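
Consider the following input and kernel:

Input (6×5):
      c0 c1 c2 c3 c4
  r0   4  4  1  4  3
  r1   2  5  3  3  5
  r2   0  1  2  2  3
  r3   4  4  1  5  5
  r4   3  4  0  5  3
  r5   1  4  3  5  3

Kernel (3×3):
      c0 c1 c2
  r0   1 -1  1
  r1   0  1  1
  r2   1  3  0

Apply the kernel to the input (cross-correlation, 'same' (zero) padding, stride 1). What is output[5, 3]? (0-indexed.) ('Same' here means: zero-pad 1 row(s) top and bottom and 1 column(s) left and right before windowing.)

6

The receptive field on the zero-padded input at this output position is [0 5 3 / 3 5 3 / 0 0 0]. Elementwise product with the kernel and sum: 0·1 + 5·-1 + 3·1 + 5·1 + 3·1 + 0·1 + 0·3.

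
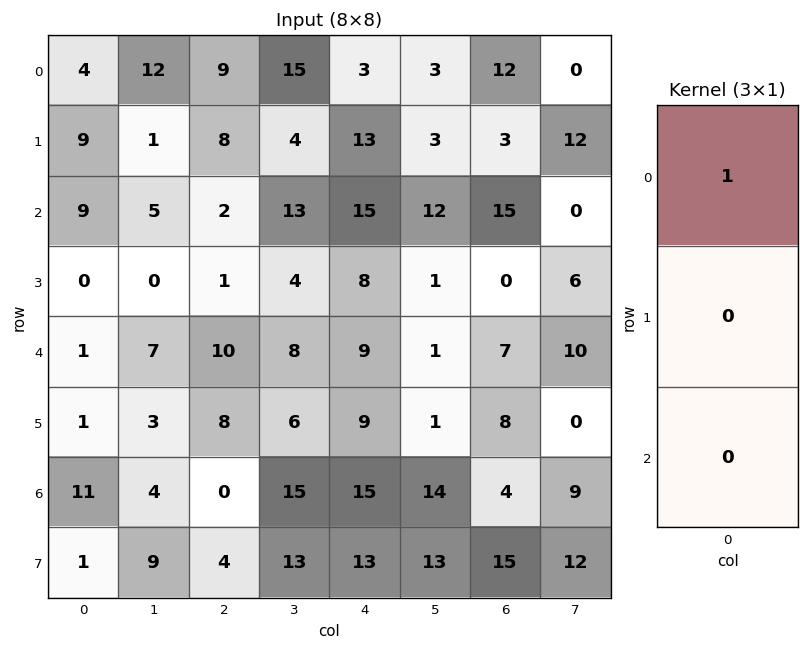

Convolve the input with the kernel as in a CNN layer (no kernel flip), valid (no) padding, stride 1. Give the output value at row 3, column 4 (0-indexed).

8

The receptive field on the input at this output position is [8 / 9 / 9]. Elementwise product with the kernel and sum: 8·1.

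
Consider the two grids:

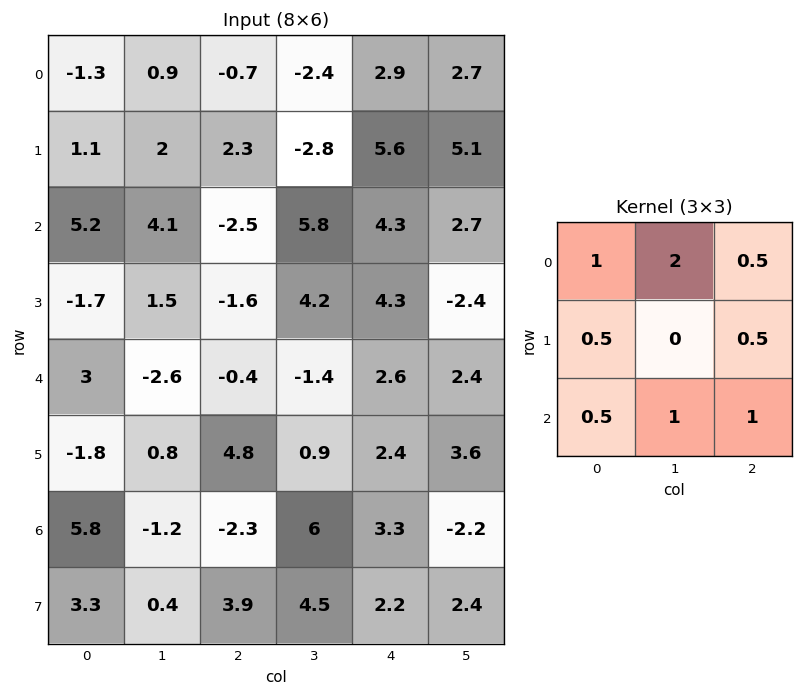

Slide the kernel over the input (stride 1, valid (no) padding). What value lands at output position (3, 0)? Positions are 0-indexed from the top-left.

6.5

The receptive field on the input at this output position is [-1.7 1.5 -1.6 / 3 -2.6 -0.4 / -1.8 0.8 4.8]. Elementwise product with the kernel and sum: -1.7·1 + 1.5·2 + -1.6·0.5 + 3·0.5 + -0.4·0.5 + -1.8·0.5 + 0.8·1 + 4.8·1.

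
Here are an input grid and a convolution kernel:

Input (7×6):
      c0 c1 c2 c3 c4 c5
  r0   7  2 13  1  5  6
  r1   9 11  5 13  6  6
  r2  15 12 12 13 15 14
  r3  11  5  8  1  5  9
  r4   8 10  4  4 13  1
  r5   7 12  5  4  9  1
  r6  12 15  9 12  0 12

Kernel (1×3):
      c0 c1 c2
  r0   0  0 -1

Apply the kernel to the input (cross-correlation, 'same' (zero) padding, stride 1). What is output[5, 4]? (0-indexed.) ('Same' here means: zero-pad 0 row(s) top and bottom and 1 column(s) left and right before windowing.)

-1

The receptive field on the zero-padded input at this output position is [4 9 1]. Elementwise product with the kernel and sum: 1·-1.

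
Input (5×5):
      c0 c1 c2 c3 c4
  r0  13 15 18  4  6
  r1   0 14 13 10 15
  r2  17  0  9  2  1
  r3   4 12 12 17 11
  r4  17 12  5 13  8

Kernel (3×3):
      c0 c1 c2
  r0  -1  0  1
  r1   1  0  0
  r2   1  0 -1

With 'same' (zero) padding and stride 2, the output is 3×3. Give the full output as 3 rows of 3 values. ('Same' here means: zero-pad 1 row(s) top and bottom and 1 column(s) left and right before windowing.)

-14 19 14
2 -9 9
12 17 -4

Output[0,0]: The receptive field on the zero-padded input at this output position is [0 0 0 / 0 13 15 / 0 0 14]. Elementwise product with the kernel and sum: 0·-1 + 0·1 + 0·1 + 0·1 + 14·-1.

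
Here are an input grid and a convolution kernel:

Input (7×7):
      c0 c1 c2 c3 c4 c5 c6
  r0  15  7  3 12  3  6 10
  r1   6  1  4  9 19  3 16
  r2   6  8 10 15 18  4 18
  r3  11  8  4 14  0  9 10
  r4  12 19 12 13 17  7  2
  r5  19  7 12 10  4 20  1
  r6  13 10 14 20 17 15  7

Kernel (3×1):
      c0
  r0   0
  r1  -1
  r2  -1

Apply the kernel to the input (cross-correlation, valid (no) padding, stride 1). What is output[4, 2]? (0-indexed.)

The receptive field on the input at this output position is [12 / 12 / 14]. Elementwise product with the kernel and sum: 12·-1 + 14·-1.

-26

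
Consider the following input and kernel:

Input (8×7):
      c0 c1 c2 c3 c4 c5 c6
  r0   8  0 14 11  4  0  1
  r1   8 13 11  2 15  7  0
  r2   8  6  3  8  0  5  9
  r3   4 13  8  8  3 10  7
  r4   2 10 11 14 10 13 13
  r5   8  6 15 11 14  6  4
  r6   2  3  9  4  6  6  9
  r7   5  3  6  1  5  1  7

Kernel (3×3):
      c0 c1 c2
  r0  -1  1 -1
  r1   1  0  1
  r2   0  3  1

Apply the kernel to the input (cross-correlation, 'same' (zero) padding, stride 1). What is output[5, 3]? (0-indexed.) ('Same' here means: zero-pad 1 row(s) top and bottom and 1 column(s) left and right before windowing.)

The receptive field on the zero-padded input at this output position is [11 14 10 / 15 11 14 / 9 4 6]. Elementwise product with the kernel and sum: 11·-1 + 14·1 + 10·-1 + 15·1 + 14·1 + 4·3 + 6·1.

40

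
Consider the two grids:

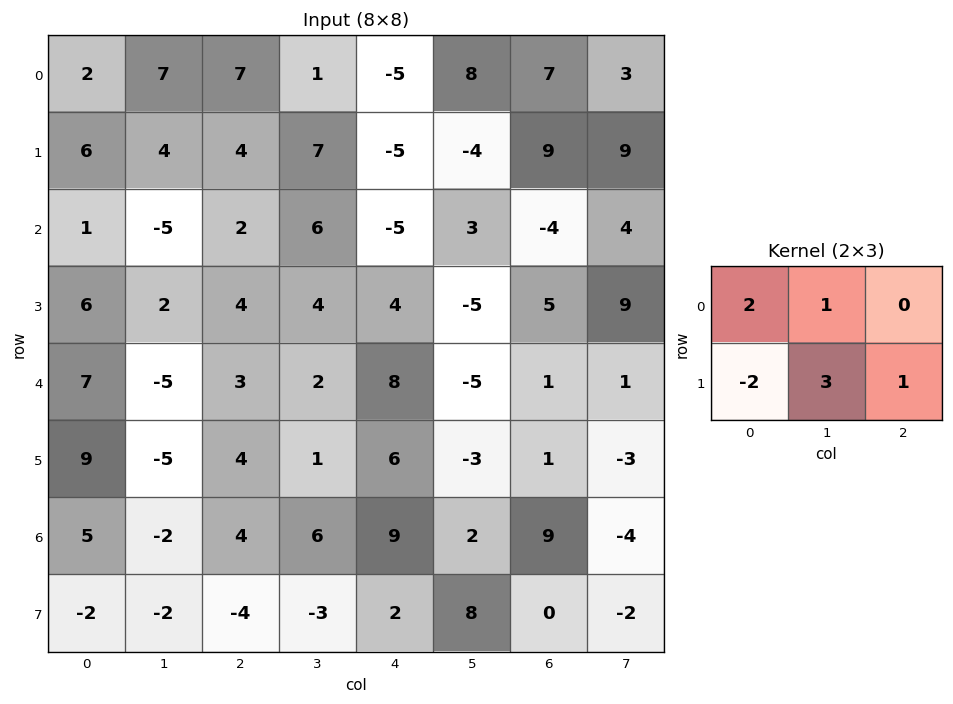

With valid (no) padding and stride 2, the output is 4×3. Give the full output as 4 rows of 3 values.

Output[0,0]: The receptive field on the input at this output position is [2 7 7 / 6 4 4]. Elementwise product with the kernel and sum: 2·2 + 7·1 + 6·-2 + 4·3 + 4·1.
Output[0,1]: The receptive field on the input at this output position is [7 1 -5 / 4 7 -5]. Elementwise product with the kernel and sum: 7·2 + 1·1 + 4·-2 + 7·3 + -5·1.

15 23 5
-5 18 -25
-20 9 -9
2 15 40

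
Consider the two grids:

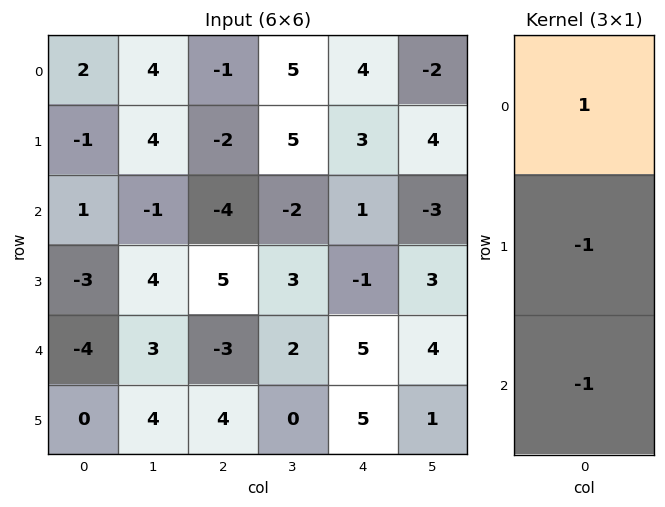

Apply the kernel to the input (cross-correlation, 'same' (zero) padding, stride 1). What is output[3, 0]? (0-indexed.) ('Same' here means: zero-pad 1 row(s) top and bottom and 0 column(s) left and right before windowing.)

8

The receptive field on the zero-padded input at this output position is [1 / -3 / -4]. Elementwise product with the kernel and sum: 1·1 + -3·-1 + -4·-1.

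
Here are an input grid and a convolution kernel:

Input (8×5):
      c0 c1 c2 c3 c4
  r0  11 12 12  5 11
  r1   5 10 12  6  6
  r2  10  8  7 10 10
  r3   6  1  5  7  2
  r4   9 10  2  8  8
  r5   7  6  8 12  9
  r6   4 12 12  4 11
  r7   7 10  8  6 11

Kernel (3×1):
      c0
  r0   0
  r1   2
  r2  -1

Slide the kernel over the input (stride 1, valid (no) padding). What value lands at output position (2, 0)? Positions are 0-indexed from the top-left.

The receptive field on the input at this output position is [10 / 6 / 9]. Elementwise product with the kernel and sum: 6·2 + 9·-1.

3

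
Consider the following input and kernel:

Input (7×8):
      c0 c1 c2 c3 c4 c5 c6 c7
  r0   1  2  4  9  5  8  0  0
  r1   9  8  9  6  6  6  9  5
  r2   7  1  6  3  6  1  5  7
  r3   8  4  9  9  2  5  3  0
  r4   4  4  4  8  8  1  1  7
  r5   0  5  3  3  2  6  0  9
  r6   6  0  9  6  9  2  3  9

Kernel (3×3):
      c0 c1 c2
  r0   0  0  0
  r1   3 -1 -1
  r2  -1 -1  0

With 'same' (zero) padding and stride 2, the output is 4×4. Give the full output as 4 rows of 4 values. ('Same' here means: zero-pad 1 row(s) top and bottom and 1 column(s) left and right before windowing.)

Output[0,0]: The receptive field on the zero-padded input at this output position is [0 0 0 / 0 1 2 / 0 9 8]. Elementwise product with the kernel and sum: 0·3 + 1·-1 + 2·-1 + 0·-1 + 9·-1.
Output[0,1]: The receptive field on the zero-padded input at this output position is [0 0 0 / 2 4 9 / 8 9 6]. Elementwise product with the kernel and sum: 2·3 + 4·-1 + 9·-1 + 8·-1 + 9·-1.

-12 -24 2 9
-16 -19 -9 -17
-8 -8 10 -11
-6 -15 7 -6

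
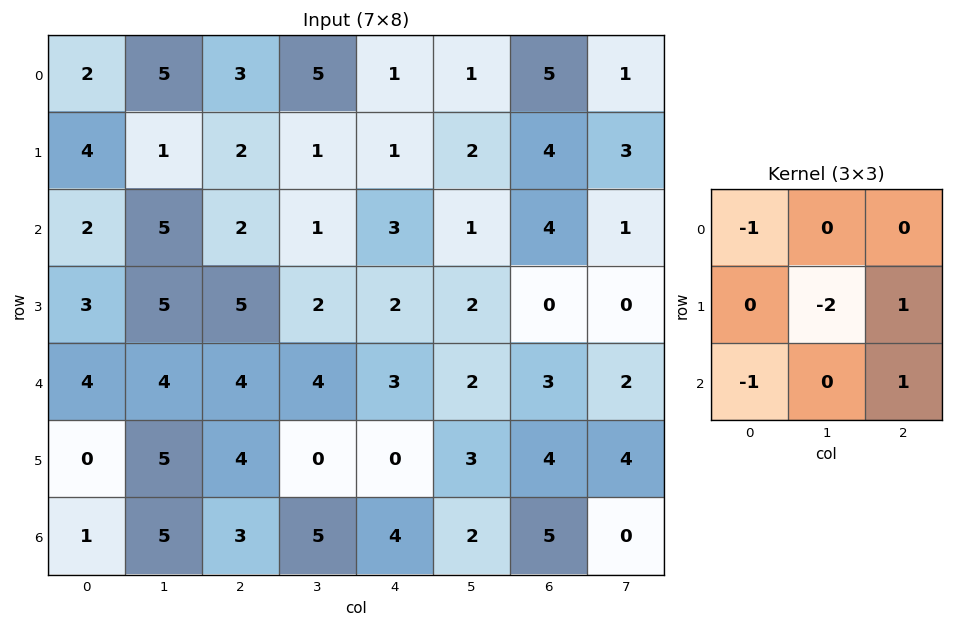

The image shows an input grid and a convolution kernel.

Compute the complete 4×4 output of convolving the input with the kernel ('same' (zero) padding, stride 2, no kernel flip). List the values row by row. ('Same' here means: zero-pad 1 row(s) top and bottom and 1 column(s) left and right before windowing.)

Output[0,0]: The receptive field on the zero-padded input at this output position is [0 0 0 / 0 2 5 / 0 4 1]. Elementwise product with the kernel and sum: 0·-1 + 2·-2 + 5·1 + 0·-1 + 1·1.
Output[0,1]: The receptive field on the zero-padded input at this output position is [0 0 0 / 5 3 5 / 1 2 1]. Elementwise product with the kernel and sum: 0·-1 + 3·-2 + 5·1 + 1·-1 + 1·1.

2 -1 0 -8
6 -7 -6 -11
1 -14 -3 -5
3 -6 -6 -13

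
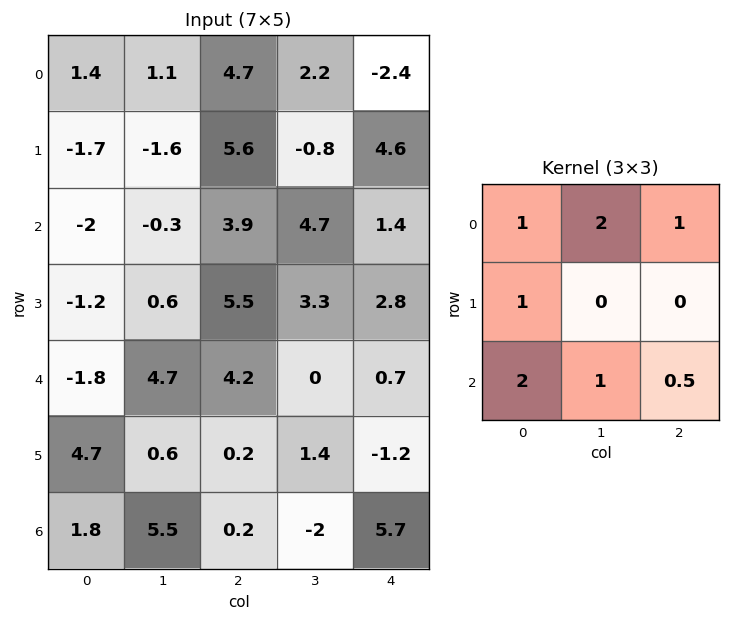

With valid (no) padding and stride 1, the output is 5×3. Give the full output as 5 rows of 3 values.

Output[0,0]: The receptive field on the input at this output position is [1.4 1.1 4.7 / -1.7 -1.6 5.6 / -2 -0.3 3.9]. Elementwise product with the kernel and sum: 1.4·1 + 1.1·2 + 4.7·1 + -1.7·1 + -2·2 + -0.3·1 + 3.9·0.5.
Output[0,1]: The receptive field on the input at this output position is [1.1 4.7 2.2 / -1.6 5.6 -0.8 / -0.3 3.9 4.7]. Elementwise product with the kernel and sum: 1.1·1 + 4.7·2 + 2.2·1 + -1.6·1 + -0.3·2 + 3.9·1 + 4.7·0.5.

4.25 16.75 25.5
-0.35 16.85 28.2
3.3 26.4 28.95
13.8 21.7 20.3
25.7 23.9 6.35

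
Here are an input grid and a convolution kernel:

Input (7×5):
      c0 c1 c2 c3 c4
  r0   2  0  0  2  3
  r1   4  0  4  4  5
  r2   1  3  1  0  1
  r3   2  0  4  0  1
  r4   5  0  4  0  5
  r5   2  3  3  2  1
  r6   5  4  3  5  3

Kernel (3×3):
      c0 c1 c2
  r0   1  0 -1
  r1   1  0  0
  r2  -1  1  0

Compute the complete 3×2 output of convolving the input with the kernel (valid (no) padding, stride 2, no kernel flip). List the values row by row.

8 0
-3 0
2 4

Output[0,0]: The receptive field on the input at this output position is [2 0 0 / 4 0 4 / 1 3 1]. Elementwise product with the kernel and sum: 2·1 + 0·-1 + 4·1 + 1·-1 + 3·1.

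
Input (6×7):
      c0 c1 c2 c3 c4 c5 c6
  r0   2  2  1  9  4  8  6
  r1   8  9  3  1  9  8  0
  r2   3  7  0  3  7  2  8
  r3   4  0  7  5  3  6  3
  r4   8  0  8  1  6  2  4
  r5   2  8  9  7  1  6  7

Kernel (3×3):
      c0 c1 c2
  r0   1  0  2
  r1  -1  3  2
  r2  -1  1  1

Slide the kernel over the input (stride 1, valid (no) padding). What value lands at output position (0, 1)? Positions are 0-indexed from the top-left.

The receptive field on the input at this output position is [2 1 9 / 9 3 1 / 7 0 3]. Elementwise product with the kernel and sum: 2·1 + 9·2 + 9·-1 + 3·3 + 1·2 + 7·-1 + 0·1 + 3·1.

18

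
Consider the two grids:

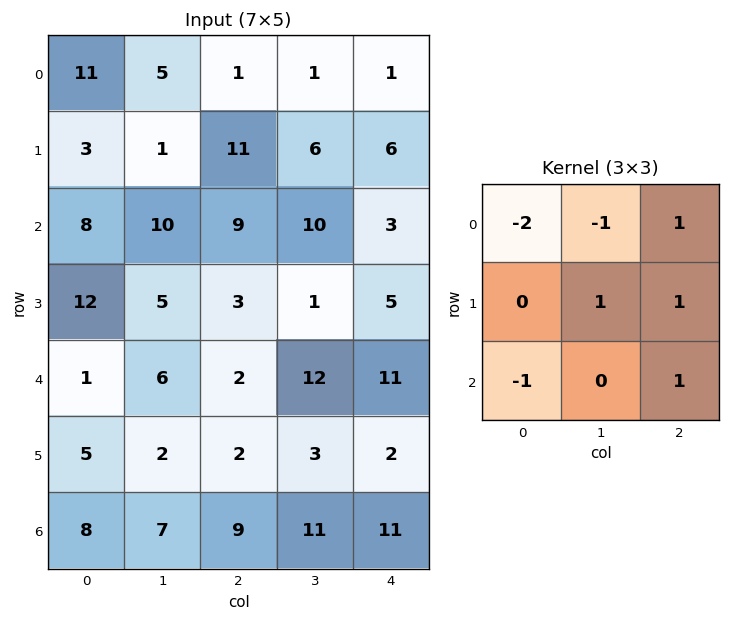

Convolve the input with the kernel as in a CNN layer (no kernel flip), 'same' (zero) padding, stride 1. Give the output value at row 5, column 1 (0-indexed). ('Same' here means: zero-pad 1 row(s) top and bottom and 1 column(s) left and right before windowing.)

-1

The receptive field on the zero-padded input at this output position is [1 6 2 / 5 2 2 / 8 7 9]. Elementwise product with the kernel and sum: 1·-2 + 6·-1 + 2·1 + 2·1 + 2·1 + 8·-1 + 9·1.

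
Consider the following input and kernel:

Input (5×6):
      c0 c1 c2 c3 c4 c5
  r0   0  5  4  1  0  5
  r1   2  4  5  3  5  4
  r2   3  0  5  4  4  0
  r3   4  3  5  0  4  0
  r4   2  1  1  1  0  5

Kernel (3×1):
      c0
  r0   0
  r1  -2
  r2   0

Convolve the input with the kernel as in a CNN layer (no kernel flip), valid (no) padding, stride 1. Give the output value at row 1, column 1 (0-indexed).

The receptive field on the input at this output position is [4 / 0 / 3]. Elementwise product with the kernel and sum: 0·-2.

0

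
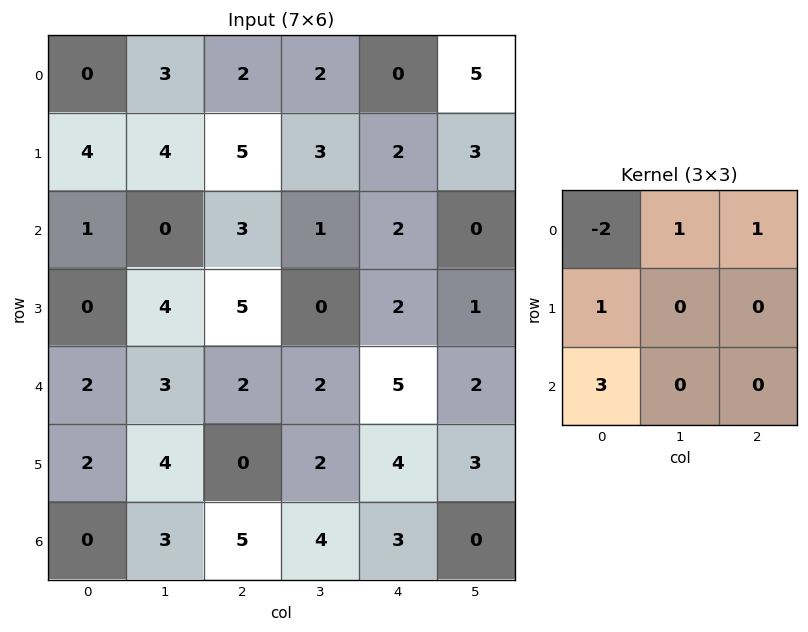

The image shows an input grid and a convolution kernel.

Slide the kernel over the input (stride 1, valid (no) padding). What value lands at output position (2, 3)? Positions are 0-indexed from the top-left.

6

The receptive field on the input at this output position is [1 2 0 / 0 2 1 / 2 5 2]. Elementwise product with the kernel and sum: 1·-2 + 2·1 + 0·1 + 0·1 + 2·3.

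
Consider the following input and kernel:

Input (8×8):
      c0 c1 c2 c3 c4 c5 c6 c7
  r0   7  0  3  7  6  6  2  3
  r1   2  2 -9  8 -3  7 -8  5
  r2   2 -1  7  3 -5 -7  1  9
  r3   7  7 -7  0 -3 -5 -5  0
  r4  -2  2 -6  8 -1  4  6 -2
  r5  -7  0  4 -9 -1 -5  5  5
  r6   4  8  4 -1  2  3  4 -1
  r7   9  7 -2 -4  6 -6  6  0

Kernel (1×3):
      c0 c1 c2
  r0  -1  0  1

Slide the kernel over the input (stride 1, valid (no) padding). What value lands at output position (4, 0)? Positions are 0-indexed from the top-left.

-4

The receptive field on the input at this output position is [-2 2 -6]. Elementwise product with the kernel and sum: -2·-1 + -6·1.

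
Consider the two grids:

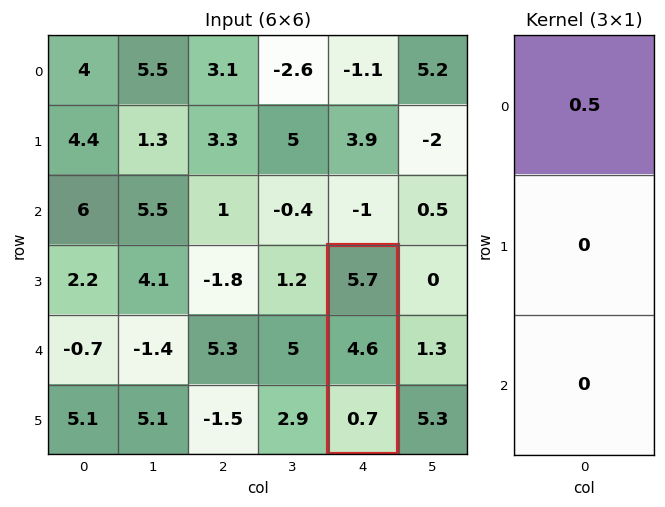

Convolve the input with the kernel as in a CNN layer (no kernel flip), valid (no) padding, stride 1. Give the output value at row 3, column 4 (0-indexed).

2.85

The receptive field on the input at this output position is [5.7 / 4.6 / 0.7]. Elementwise product with the kernel and sum: 5.7·0.5.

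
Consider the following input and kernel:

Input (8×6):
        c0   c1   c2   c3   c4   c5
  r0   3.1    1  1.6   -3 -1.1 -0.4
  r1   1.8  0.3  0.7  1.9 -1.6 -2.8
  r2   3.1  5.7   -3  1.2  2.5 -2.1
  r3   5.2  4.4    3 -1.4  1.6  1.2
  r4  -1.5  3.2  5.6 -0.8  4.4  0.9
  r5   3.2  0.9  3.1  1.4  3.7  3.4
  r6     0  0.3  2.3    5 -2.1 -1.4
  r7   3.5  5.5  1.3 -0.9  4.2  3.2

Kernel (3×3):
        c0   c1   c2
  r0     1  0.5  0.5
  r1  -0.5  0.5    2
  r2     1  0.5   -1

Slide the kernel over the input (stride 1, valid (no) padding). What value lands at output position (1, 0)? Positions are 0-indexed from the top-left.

2

The receptive field on the input at this output position is [1.8 0.3 0.7 / 3.1 5.7 -3 / 5.2 4.4 3]. Elementwise product with the kernel and sum: 1.8·1 + 0.3·0.5 + 0.7·0.5 + 3.1·-0.5 + 5.7·0.5 + -3·2 + 5.2·1 + 4.4·0.5 + 3·-1.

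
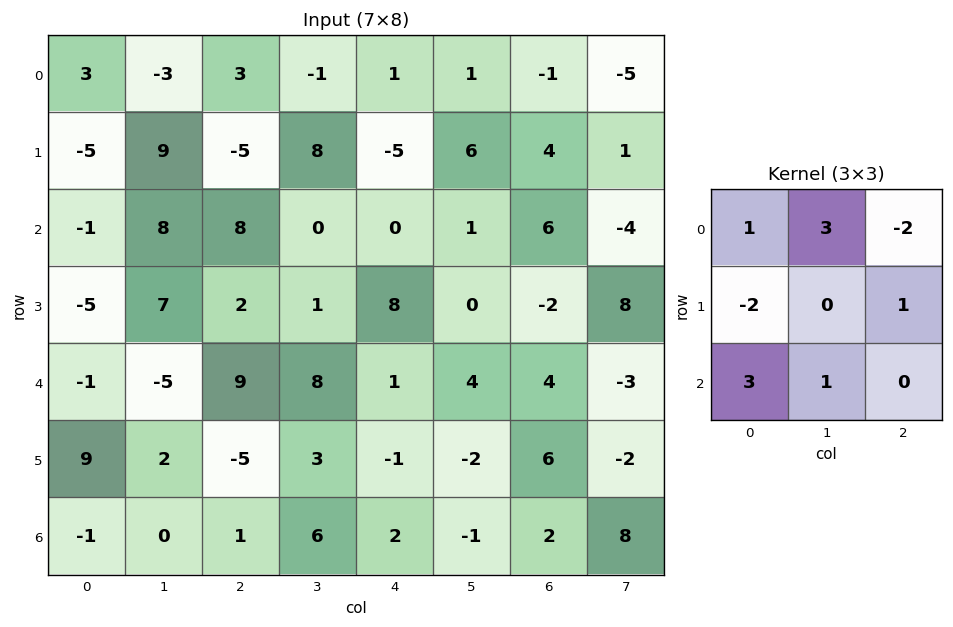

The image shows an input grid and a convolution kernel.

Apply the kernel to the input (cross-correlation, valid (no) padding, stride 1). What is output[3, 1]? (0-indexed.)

30

The receptive field on the input at this output position is [7 2 1 / -5 9 8 / 2 -5 3]. Elementwise product with the kernel and sum: 7·1 + 2·3 + 1·-2 + -5·-2 + 8·1 + 2·3 + -5·1.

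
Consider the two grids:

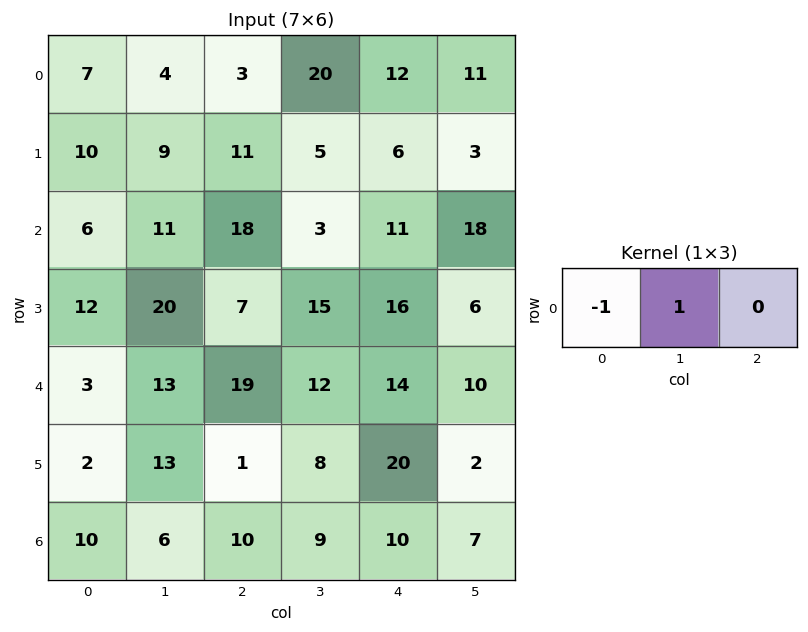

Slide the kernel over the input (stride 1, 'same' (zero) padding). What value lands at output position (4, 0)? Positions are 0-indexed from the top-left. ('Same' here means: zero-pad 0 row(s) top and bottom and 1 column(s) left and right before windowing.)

3

The receptive field on the zero-padded input at this output position is [0 3 13]. Elementwise product with the kernel and sum: 0·-1 + 3·1.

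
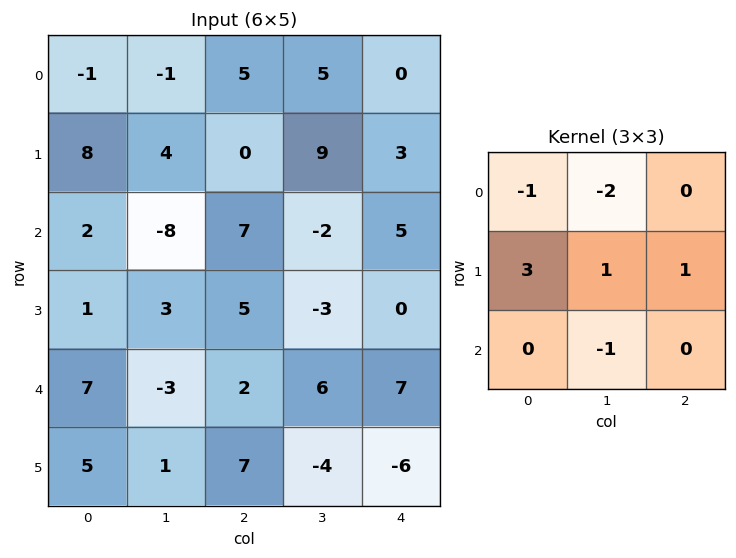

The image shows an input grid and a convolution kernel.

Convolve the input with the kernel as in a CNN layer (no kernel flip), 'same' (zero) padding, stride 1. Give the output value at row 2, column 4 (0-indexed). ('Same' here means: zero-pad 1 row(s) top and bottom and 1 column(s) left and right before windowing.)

The receptive field on the zero-padded input at this output position is [9 3 0 / -2 5 0 / -3 0 0]. Elementwise product with the kernel and sum: 9·-1 + 3·-2 + -2·3 + 5·1 + 0·1 + 0·-1.

-16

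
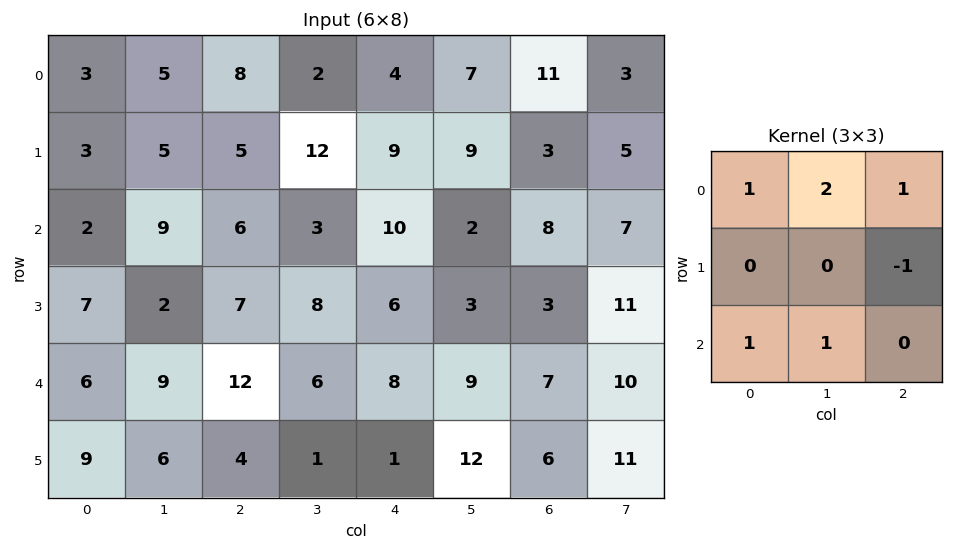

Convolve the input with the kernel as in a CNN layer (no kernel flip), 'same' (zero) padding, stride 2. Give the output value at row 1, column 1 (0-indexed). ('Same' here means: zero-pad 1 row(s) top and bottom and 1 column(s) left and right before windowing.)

33

The receptive field on the zero-padded input at this output position is [5 5 12 / 9 6 3 / 2 7 8]. Elementwise product with the kernel and sum: 5·1 + 5·2 + 12·1 + 3·-1 + 2·1 + 7·1.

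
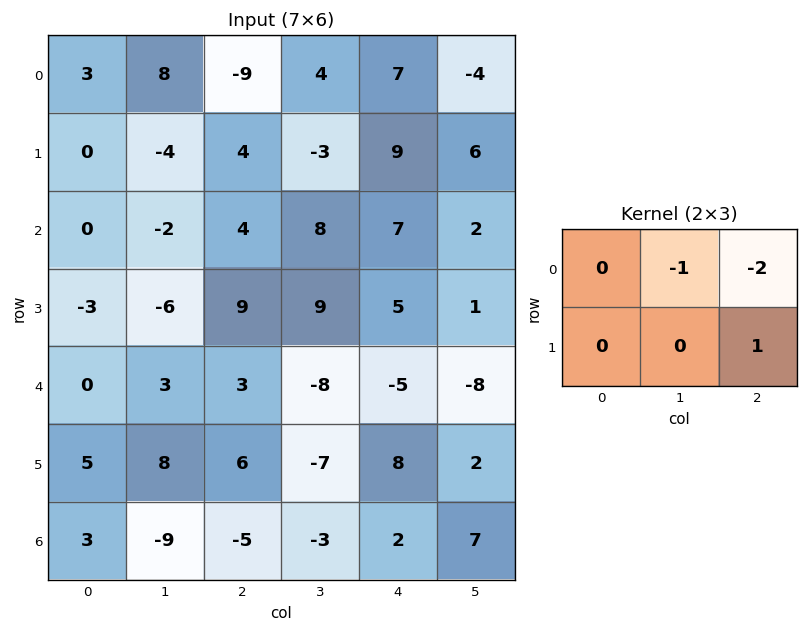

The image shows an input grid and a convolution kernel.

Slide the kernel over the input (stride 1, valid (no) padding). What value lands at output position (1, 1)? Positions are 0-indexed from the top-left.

The receptive field on the input at this output position is [-4 4 -3 / -2 4 8]. Elementwise product with the kernel and sum: 4·-1 + -3·-2 + 8·1.

10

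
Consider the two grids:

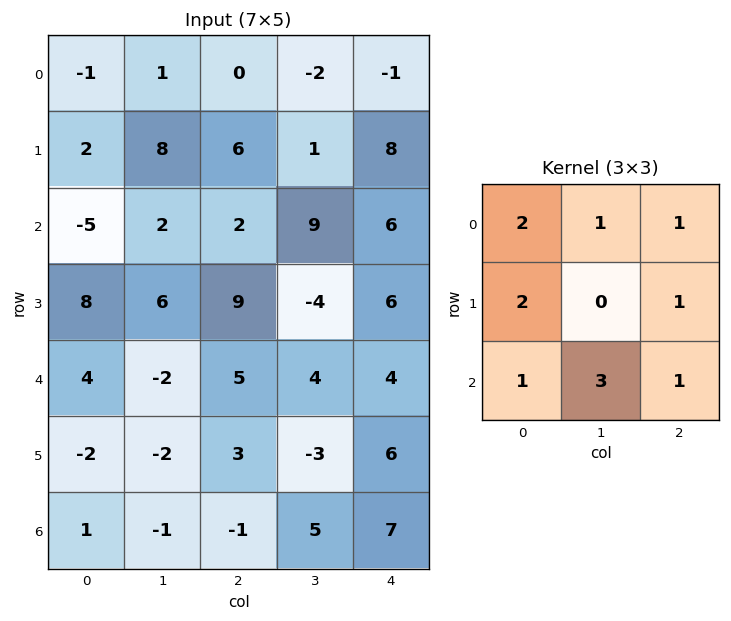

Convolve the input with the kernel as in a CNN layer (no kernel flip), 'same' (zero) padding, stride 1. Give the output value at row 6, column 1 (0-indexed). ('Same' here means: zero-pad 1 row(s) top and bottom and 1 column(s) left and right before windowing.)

The receptive field on the zero-padded input at this output position is [-2 -2 3 / 1 -1 -1 / 0 0 0]. Elementwise product with the kernel and sum: -2·2 + -2·1 + 3·1 + 1·2 + -1·1 + 0·1 + 0·3 + 0·1.

-2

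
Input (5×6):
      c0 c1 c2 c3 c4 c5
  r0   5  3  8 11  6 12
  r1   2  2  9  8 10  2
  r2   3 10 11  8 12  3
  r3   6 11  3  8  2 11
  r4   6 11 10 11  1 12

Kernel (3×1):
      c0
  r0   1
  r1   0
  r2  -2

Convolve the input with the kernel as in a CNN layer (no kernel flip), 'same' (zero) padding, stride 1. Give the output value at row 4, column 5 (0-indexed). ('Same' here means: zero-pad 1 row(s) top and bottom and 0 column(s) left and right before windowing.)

The receptive field on the zero-padded input at this output position is [11 / 12 / 0]. Elementwise product with the kernel and sum: 11·1 + 0·-2.

11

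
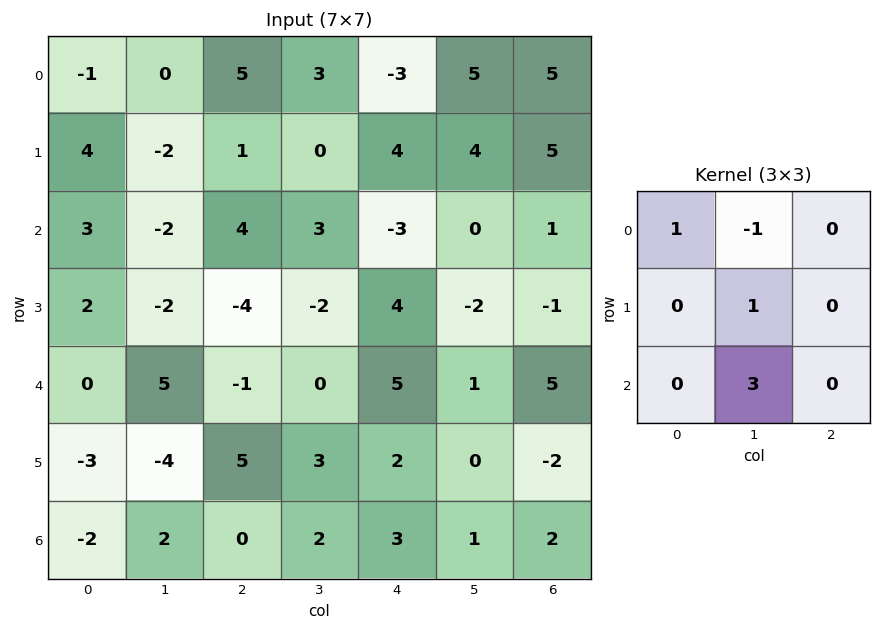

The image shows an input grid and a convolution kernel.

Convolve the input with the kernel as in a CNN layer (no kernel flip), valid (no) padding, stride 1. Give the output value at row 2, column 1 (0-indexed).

The receptive field on the input at this output position is [-2 4 3 / -2 -4 -2 / 5 -1 0]. Elementwise product with the kernel and sum: -2·1 + 4·-1 + -4·1 + -1·3.

-13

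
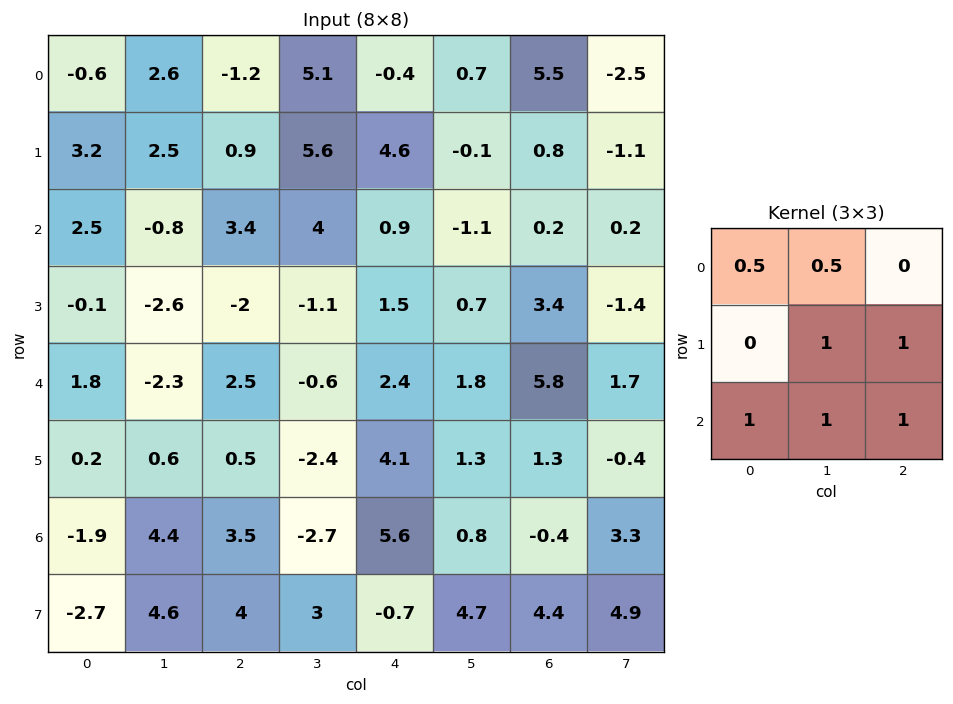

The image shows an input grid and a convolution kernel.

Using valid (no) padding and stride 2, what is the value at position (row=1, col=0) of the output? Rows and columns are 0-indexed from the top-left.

The receptive field on the input at this output position is [2.5 -0.8 3.4 / -0.1 -2.6 -2 / 1.8 -2.3 2.5]. Elementwise product with the kernel and sum: 2.5·0.5 + -0.8·0.5 + -2.6·1 + -2·1 + 1.8·1 + -2.3·1 + 2.5·1.

-1.75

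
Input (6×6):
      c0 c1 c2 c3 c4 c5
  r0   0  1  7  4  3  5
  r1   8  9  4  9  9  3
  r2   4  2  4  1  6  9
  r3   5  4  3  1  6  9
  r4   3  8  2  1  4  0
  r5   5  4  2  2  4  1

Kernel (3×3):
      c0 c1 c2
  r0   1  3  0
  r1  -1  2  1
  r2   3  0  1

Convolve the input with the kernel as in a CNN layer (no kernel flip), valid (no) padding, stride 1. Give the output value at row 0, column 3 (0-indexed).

37

The receptive field on the input at this output position is [4 3 5 / 9 9 3 / 1 6 9]. Elementwise product with the kernel and sum: 4·1 + 3·3 + 9·-1 + 9·2 + 3·1 + 1·3 + 9·1.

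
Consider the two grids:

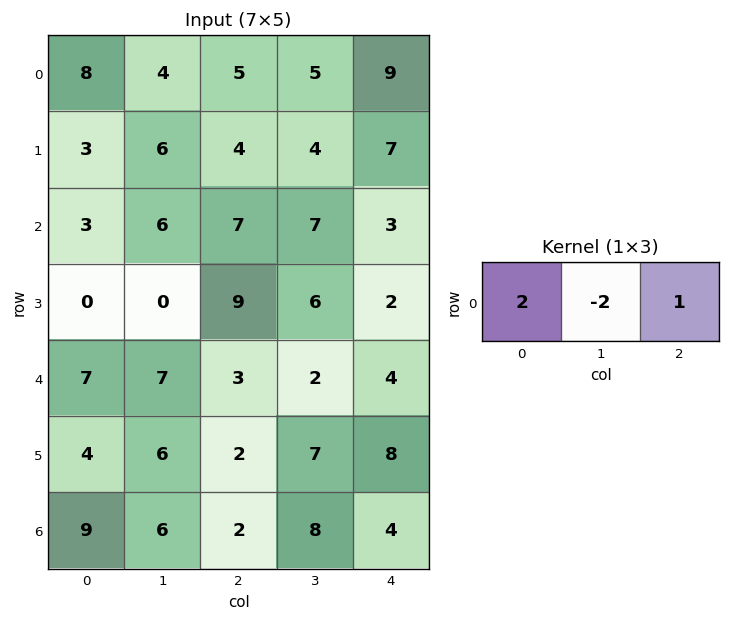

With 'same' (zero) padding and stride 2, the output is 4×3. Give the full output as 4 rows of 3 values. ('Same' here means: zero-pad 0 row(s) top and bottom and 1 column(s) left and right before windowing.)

Output[0,0]: The receptive field on the zero-padded input at this output position is [0 8 4]. Elementwise product with the kernel and sum: 0·2 + 8·-2 + 4·1.
Output[0,1]: The receptive field on the zero-padded input at this output position is [4 5 5]. Elementwise product with the kernel and sum: 4·2 + 5·-2 + 5·1.

-12 3 -8
0 5 8
-7 10 -4
-12 16 8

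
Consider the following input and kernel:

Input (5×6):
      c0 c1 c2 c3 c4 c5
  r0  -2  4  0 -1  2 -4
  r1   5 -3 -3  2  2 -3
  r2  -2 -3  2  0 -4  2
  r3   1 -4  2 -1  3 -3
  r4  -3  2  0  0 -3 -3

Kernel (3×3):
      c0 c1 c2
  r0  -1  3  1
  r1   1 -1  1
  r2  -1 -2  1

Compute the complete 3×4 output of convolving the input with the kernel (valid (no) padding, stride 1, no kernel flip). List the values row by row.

Output[0,0]: The receptive field on the input at this output position is [-2 4 0 / 5 -3 -3 / -2 -3 2]. Elementwise product with the kernel and sum: -2·-1 + 4·3 + 0·1 + 5·1 + -3·-1 + -3·1 + -2·-1 + -3·-2 + 2·1.

29 -4 -10 10
-5 -10 12 -1
1 0 -3 -14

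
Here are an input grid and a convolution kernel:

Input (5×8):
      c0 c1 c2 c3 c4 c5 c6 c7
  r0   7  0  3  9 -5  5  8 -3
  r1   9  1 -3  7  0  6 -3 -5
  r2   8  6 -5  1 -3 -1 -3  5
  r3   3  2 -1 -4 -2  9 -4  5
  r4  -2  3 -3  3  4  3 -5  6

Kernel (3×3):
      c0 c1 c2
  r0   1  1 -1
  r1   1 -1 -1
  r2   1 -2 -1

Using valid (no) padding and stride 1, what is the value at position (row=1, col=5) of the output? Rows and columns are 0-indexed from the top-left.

The receptive field on the input at this output position is [6 -3 -5 / -1 -3 5 / 9 -4 5]. Elementwise product with the kernel and sum: 6·1 + -3·1 + -5·-1 + -1·1 + -3·-1 + 5·-1 + 9·1 + -4·-2 + 5·-1.

17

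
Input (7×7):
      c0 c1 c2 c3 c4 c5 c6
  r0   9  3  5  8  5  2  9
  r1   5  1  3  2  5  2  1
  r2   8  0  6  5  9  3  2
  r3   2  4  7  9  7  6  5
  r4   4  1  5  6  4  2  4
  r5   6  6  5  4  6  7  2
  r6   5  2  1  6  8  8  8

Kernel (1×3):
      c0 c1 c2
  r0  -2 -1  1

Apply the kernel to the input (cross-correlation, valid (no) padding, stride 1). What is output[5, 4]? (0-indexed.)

-17

The receptive field on the input at this output position is [6 7 2]. Elementwise product with the kernel and sum: 6·-2 + 7·-1 + 2·1.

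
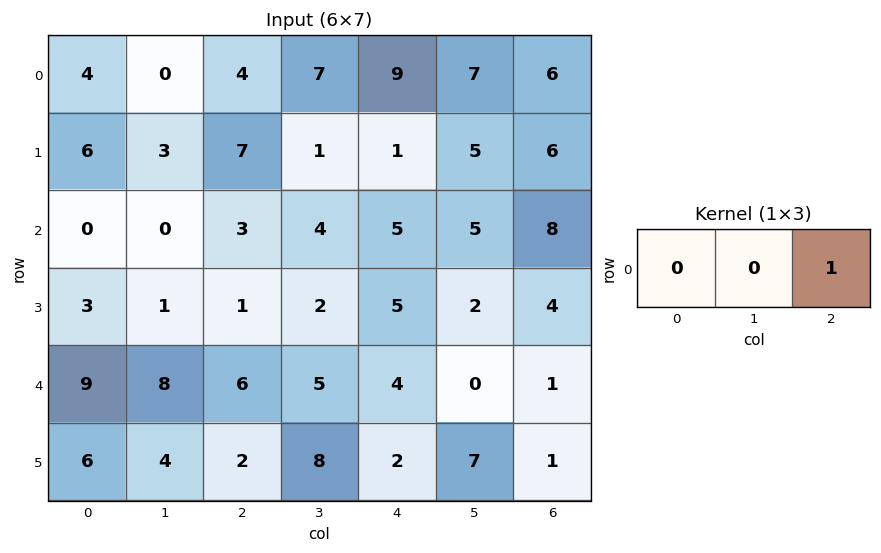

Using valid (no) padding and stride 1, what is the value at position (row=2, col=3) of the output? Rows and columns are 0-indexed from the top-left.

5

The receptive field on the input at this output position is [4 5 5]. Elementwise product with the kernel and sum: 5·1.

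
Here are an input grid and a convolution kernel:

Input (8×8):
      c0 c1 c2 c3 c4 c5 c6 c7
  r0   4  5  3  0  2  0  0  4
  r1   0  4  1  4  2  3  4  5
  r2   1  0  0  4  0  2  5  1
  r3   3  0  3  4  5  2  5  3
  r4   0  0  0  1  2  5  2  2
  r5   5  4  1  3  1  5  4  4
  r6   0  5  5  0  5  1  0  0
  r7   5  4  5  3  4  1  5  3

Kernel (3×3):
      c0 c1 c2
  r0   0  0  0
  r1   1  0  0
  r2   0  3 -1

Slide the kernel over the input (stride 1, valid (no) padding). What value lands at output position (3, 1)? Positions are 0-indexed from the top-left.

The receptive field on the input at this output position is [0 3 4 / 0 0 1 / 4 1 3]. Elementwise product with the kernel and sum: 0·1 + 1·3 + 3·-1.

0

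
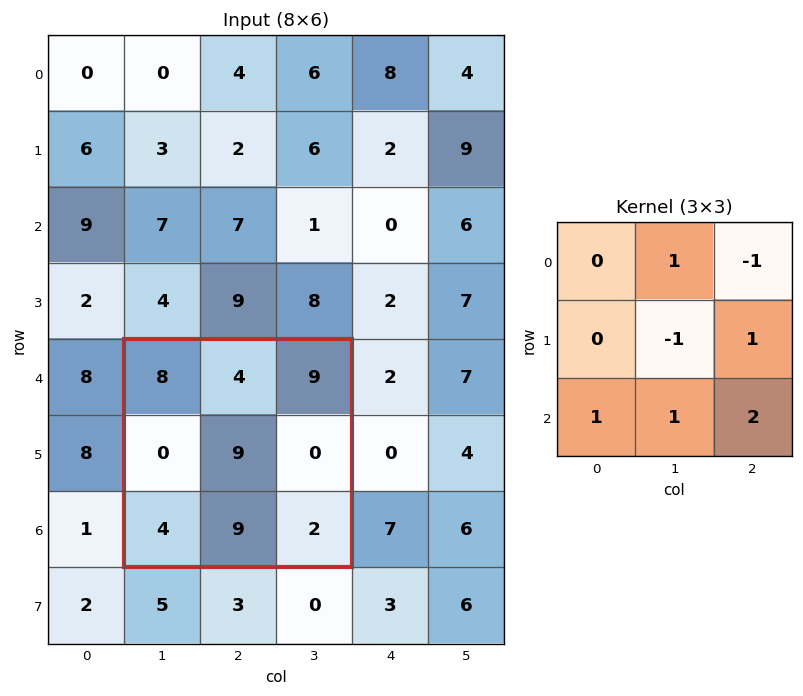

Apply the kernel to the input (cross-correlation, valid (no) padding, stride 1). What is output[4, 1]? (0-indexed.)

3

The receptive field on the input at this output position is [8 4 9 / 0 9 0 / 4 9 2]. Elementwise product with the kernel and sum: 4·1 + 9·-1 + 9·-1 + 0·1 + 4·1 + 9·1 + 2·2.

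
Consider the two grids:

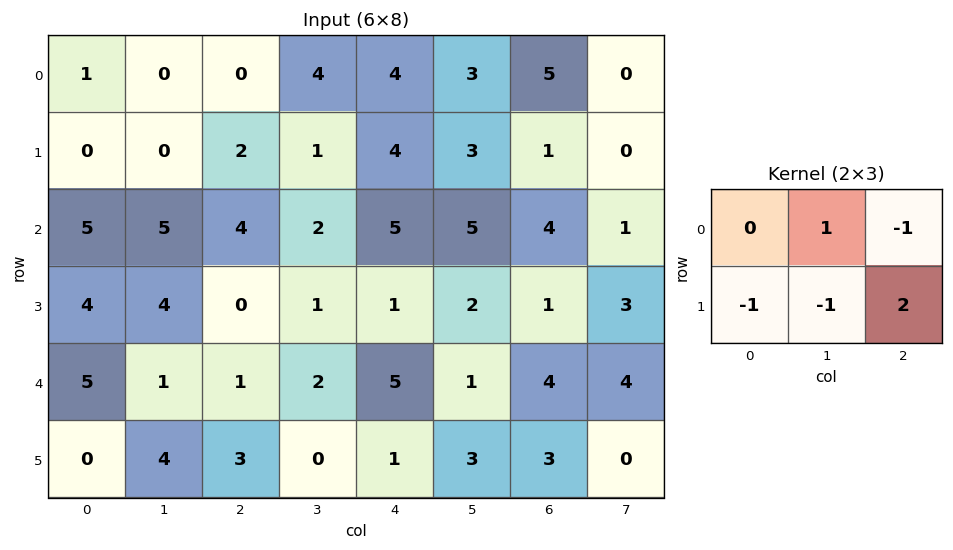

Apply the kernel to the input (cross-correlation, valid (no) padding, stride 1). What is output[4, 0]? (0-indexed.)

The receptive field on the input at this output position is [5 1 1 / 0 4 3]. Elementwise product with the kernel and sum: 1·1 + 1·-1 + 0·-1 + 4·-1 + 3·2.

2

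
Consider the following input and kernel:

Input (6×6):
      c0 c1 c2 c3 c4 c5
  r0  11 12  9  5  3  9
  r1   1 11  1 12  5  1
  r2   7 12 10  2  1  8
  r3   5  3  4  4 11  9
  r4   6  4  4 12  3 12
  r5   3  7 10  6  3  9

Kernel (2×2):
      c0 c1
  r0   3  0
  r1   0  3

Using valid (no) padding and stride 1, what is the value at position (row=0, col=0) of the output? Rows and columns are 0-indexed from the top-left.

The receptive field on the input at this output position is [11 12 / 1 11]. Elementwise product with the kernel and sum: 11·3 + 11·3.

66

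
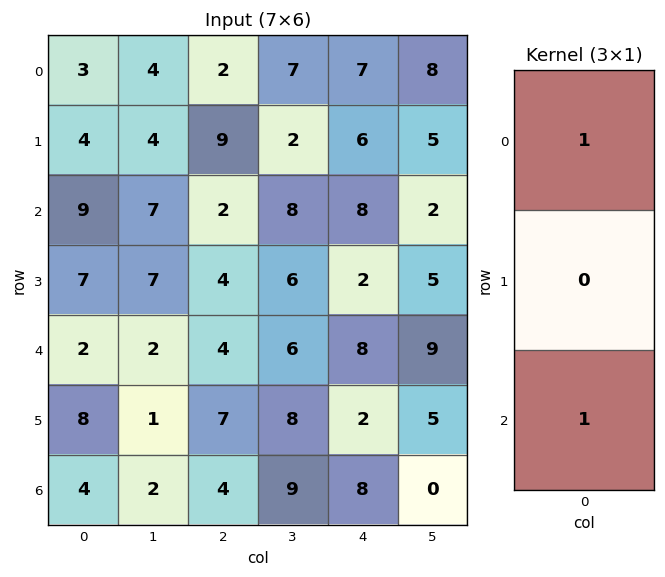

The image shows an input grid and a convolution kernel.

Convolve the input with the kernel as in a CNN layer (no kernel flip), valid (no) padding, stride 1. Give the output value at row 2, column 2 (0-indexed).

6

The receptive field on the input at this output position is [2 / 4 / 4]. Elementwise product with the kernel and sum: 2·1 + 4·1.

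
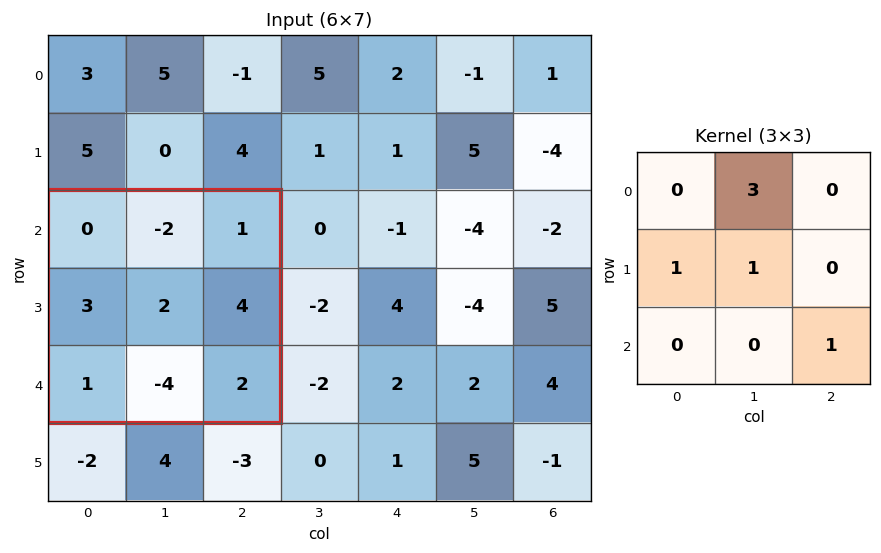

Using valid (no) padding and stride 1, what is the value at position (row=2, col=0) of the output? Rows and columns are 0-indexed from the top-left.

The receptive field on the input at this output position is [0 -2 1 / 3 2 4 / 1 -4 2]. Elementwise product with the kernel and sum: -2·3 + 3·1 + 2·1 + 2·1.

1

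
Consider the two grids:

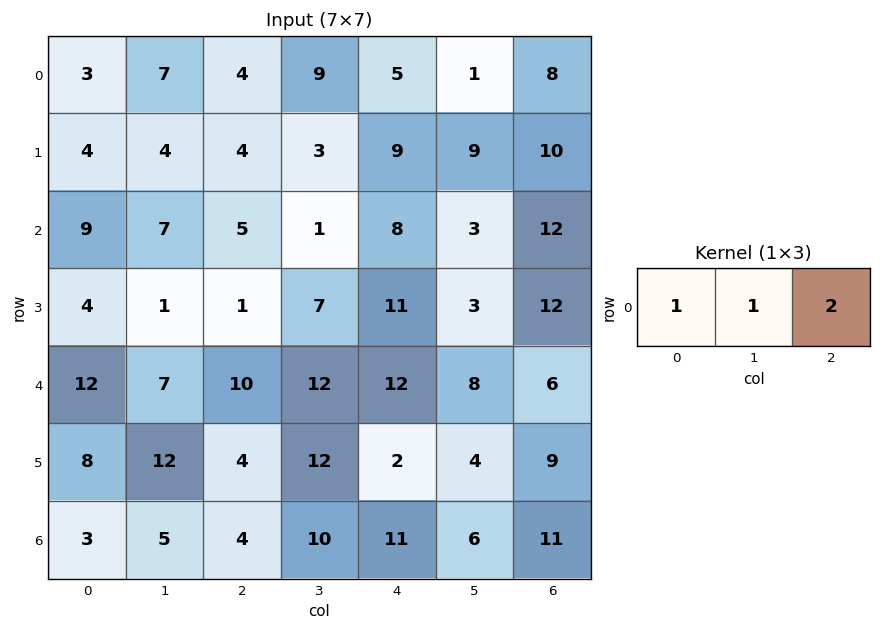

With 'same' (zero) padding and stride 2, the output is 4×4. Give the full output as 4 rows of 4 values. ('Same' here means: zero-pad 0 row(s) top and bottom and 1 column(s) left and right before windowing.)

Output[0,0]: The receptive field on the zero-padded input at this output position is [0 3 7]. Elementwise product with the kernel and sum: 0·1 + 3·1 + 7·2.

17 29 16 9
23 14 15 15
26 41 40 14
13 29 33 17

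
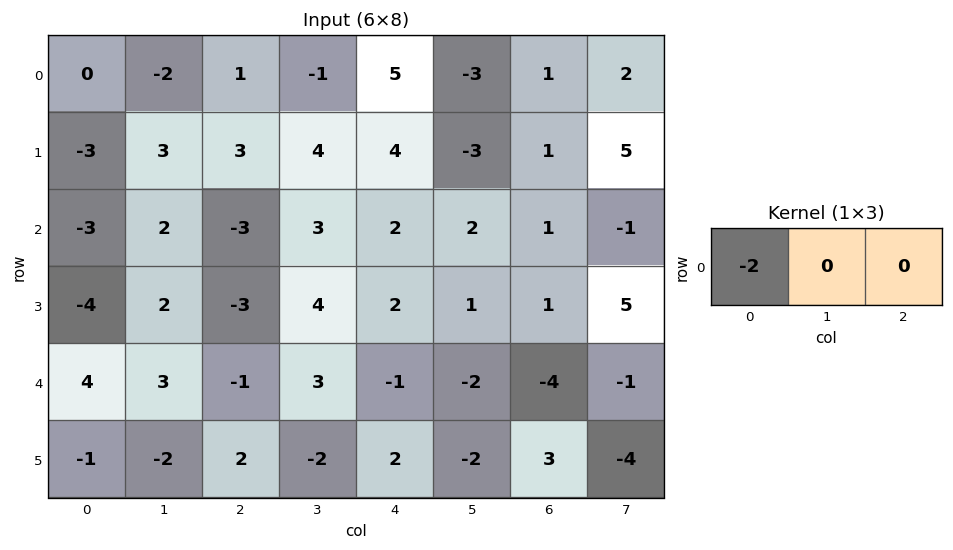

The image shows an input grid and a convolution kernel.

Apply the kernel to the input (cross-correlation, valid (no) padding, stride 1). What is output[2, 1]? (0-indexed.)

The receptive field on the input at this output position is [2 -3 3]. Elementwise product with the kernel and sum: 2·-2.

-4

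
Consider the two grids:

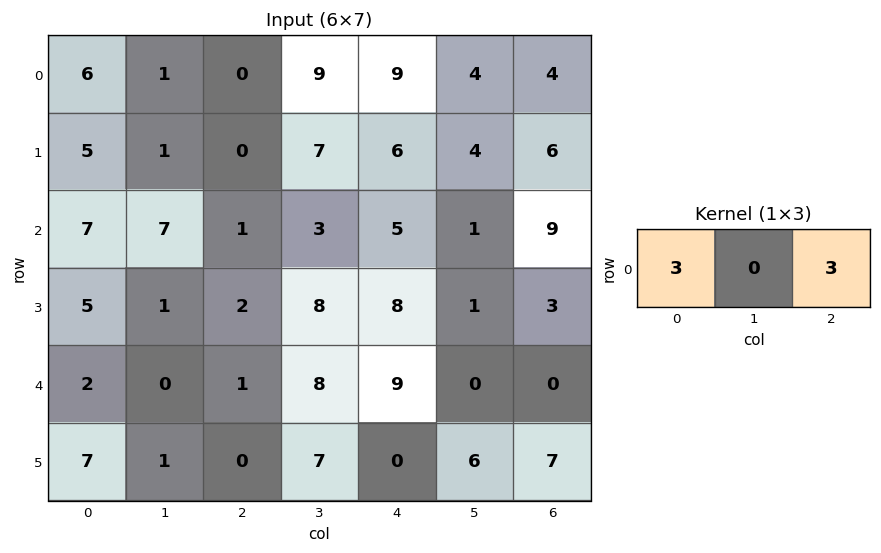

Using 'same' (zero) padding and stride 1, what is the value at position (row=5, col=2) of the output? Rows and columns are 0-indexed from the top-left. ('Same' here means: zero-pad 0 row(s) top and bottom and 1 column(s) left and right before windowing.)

24

The receptive field on the zero-padded input at this output position is [1 0 7]. Elementwise product with the kernel and sum: 1·3 + 7·3.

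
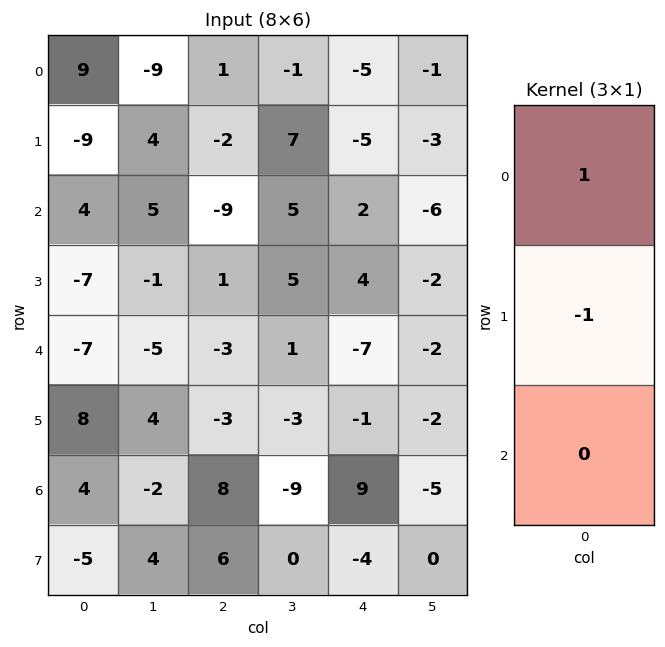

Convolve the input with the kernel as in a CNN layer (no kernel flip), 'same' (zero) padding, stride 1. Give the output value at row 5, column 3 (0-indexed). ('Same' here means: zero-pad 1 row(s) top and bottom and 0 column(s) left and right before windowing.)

The receptive field on the zero-padded input at this output position is [1 / -3 / -9]. Elementwise product with the kernel and sum: 1·1 + -3·-1.

4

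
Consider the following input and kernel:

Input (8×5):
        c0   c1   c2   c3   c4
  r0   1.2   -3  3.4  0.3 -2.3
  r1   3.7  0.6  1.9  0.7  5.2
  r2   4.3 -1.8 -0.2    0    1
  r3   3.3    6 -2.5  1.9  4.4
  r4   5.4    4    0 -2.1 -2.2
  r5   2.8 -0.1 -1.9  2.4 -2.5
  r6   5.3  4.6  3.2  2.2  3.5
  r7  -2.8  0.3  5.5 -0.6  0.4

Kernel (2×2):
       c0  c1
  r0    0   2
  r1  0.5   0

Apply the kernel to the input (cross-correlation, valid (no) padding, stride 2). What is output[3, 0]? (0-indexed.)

7.8

The receptive field on the input at this output position is [5.3 4.6 / -2.8 0.3]. Elementwise product with the kernel and sum: 4.6·2 + -2.8·0.5.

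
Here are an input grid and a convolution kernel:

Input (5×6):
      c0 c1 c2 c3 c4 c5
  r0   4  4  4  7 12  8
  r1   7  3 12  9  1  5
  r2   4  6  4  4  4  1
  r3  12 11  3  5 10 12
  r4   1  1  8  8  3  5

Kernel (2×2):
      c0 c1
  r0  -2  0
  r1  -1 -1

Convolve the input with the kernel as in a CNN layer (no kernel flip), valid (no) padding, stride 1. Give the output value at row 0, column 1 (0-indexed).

-23

The receptive field on the input at this output position is [4 4 / 3 12]. Elementwise product with the kernel and sum: 4·-2 + 3·-1 + 12·-1.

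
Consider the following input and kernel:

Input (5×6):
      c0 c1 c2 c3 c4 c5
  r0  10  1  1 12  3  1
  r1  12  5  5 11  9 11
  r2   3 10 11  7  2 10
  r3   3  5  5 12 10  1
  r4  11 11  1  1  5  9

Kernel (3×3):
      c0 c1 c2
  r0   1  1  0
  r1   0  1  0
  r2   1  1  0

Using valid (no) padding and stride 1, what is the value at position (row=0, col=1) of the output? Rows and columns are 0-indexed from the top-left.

The receptive field on the input at this output position is [1 1 12 / 5 5 11 / 10 11 7]. Elementwise product with the kernel and sum: 1·1 + 1·1 + 5·1 + 10·1 + 11·1.

28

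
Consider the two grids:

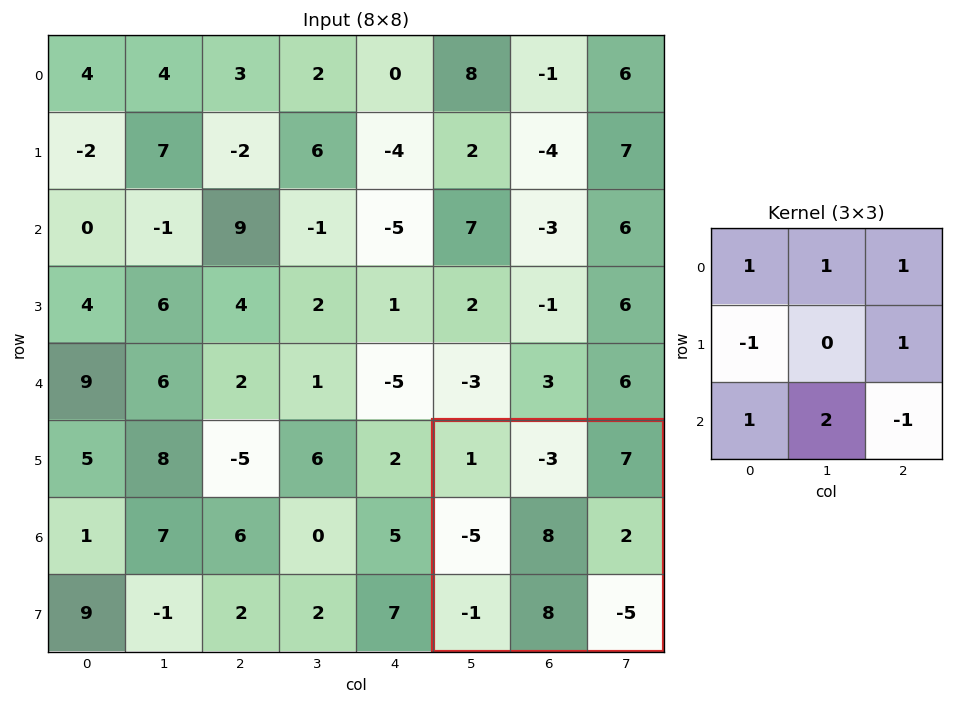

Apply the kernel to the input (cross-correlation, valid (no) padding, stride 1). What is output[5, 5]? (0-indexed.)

The receptive field on the input at this output position is [1 -3 7 / -5 8 2 / -1 8 -5]. Elementwise product with the kernel and sum: 1·1 + -3·1 + 7·1 + -5·-1 + 2·1 + -1·1 + 8·2 + -5·-1.

32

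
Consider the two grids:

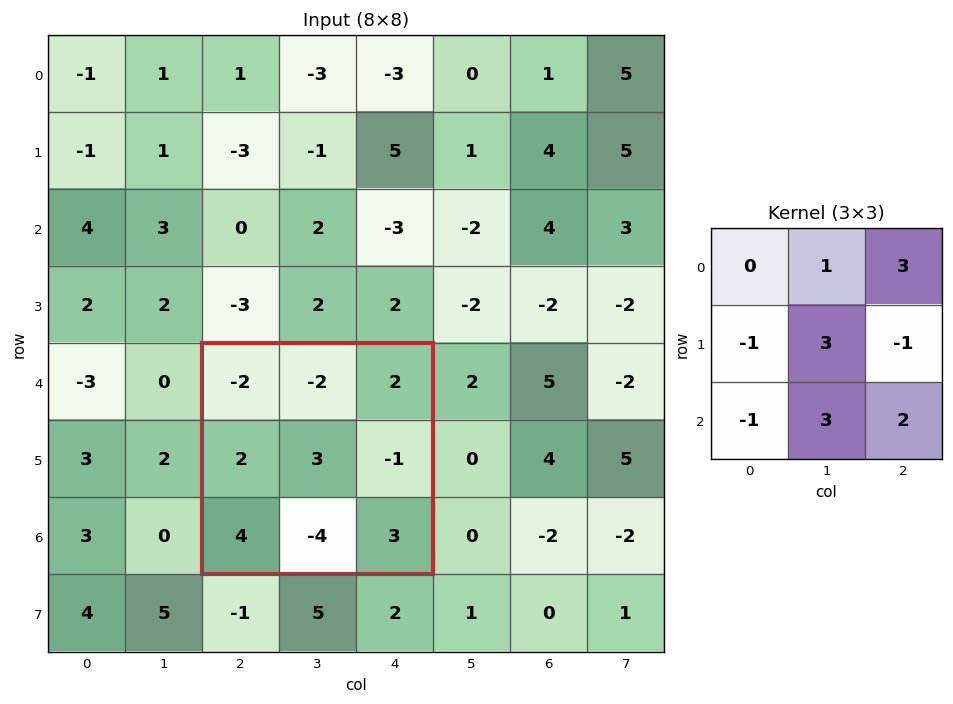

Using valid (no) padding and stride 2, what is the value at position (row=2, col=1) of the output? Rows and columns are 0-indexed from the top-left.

The receptive field on the input at this output position is [-2 -2 2 / 2 3 -1 / 4 -4 3]. Elementwise product with the kernel and sum: -2·1 + 2·3 + 2·-1 + 3·3 + -1·-1 + 4·-1 + -4·3 + 3·2.

2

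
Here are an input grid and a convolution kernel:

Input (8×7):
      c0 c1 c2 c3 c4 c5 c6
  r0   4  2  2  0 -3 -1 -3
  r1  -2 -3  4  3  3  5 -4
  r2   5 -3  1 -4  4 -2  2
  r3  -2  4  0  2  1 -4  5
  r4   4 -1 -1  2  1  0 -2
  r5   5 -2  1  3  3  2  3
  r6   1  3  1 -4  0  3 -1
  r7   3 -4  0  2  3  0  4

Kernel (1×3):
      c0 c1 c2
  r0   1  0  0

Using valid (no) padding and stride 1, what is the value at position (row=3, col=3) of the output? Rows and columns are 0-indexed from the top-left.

2

The receptive field on the input at this output position is [2 1 -4]. Elementwise product with the kernel and sum: 2·1.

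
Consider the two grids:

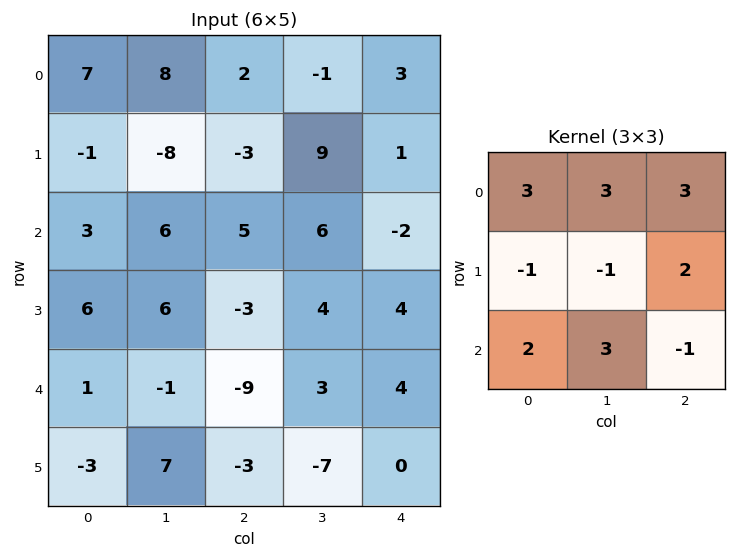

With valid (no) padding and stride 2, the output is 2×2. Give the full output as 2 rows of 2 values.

73 38
32 21

Output[0,0]: The receptive field on the input at this output position is [7 8 2 / -1 -8 -3 / 3 6 5]. Elementwise product with the kernel and sum: 7·3 + 8·3 + 2·3 + -1·-1 + -8·-1 + -3·2 + 3·2 + 6·3 + 5·-1.
Output[0,1]: The receptive field on the input at this output position is [2 -1 3 / -3 9 1 / 5 6 -2]. Elementwise product with the kernel and sum: 2·3 + -1·3 + 3·3 + -3·-1 + 9·-1 + 1·2 + 5·2 + 6·3 + -2·-1.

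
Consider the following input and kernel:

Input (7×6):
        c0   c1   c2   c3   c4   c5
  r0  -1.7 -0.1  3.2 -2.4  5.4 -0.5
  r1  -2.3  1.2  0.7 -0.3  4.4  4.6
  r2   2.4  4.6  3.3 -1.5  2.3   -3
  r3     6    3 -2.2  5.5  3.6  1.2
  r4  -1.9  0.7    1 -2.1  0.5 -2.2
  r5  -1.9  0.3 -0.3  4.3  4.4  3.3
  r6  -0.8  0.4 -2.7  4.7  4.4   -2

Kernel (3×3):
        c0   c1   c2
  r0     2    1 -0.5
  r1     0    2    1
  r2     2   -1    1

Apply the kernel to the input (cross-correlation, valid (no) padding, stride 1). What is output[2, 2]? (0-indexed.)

The receptive field on the input at this output position is [3.3 -1.5 2.3 / -2.2 5.5 3.6 / 1 -2.1 0.5]. Elementwise product with the kernel and sum: 3.3·2 + -1.5·1 + 2.3·-0.5 + 5.5·2 + 3.6·1 + 1·2 + -2.1·-1 + 0.5·1.

23.15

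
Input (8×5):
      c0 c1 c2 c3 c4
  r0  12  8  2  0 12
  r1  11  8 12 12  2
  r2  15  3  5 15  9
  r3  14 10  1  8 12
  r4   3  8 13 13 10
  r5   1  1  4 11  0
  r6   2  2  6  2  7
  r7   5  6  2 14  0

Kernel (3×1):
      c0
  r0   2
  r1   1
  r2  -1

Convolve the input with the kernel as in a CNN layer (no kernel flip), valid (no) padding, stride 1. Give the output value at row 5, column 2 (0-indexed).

The receptive field on the input at this output position is [4 / 6 / 2]. Elementwise product with the kernel and sum: 4·2 + 6·1 + 2·-1.

12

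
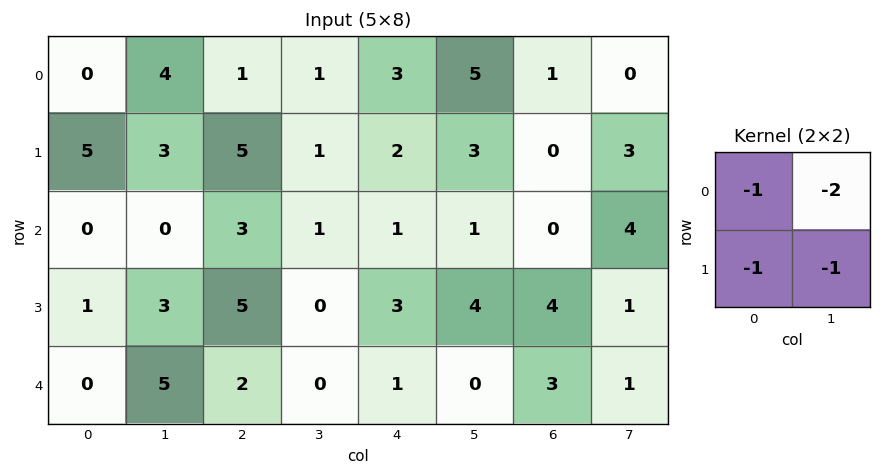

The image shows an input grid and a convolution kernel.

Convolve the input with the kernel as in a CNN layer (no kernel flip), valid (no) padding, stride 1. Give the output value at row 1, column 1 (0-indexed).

The receptive field on the input at this output position is [3 5 / 0 3]. Elementwise product with the kernel and sum: 3·-1 + 5·-2 + 0·-1 + 3·-1.

-16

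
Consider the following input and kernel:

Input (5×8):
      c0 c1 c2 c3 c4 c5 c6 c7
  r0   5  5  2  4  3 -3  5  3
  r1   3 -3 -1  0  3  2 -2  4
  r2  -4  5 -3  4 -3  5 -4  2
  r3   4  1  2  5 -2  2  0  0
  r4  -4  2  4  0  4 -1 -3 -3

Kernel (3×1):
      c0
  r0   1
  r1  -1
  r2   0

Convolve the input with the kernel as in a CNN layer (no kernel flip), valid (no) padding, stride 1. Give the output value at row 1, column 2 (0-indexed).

The receptive field on the input at this output position is [-1 / -3 / 2]. Elementwise product with the kernel and sum: -1·1 + -3·-1.

2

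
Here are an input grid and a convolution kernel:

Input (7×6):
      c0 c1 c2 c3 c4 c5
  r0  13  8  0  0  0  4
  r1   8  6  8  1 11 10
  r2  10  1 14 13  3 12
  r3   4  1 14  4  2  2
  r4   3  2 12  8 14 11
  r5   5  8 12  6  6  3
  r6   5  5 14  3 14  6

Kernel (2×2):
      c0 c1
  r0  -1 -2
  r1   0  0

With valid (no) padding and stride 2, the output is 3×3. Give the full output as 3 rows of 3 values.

Output[0,0]: The receptive field on the input at this output position is [13 8 / 8 6]. Elementwise product with the kernel and sum: 13·-1 + 8·-2.

-29 0 -8
-12 -40 -27
-7 -28 -36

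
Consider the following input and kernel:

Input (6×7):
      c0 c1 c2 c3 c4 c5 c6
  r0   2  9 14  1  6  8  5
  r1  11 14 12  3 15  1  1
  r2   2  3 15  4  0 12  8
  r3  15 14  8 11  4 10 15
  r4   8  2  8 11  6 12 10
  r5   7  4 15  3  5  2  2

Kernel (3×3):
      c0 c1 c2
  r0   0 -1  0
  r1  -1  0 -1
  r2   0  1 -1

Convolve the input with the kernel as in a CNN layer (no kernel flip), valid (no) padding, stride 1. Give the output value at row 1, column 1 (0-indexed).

-22

The receptive field on the input at this output position is [14 12 3 / 3 15 4 / 14 8 11]. Elementwise product with the kernel and sum: 12·-1 + 3·-1 + 4·-1 + 8·1 + 11·-1.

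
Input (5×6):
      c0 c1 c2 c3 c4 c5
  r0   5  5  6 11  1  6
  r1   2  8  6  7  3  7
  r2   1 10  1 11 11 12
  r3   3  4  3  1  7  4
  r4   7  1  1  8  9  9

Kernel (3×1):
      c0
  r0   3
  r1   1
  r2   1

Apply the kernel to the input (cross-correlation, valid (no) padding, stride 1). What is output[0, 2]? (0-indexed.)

25

The receptive field on the input at this output position is [6 / 6 / 1]. Elementwise product with the kernel and sum: 6·3 + 6·1 + 1·1.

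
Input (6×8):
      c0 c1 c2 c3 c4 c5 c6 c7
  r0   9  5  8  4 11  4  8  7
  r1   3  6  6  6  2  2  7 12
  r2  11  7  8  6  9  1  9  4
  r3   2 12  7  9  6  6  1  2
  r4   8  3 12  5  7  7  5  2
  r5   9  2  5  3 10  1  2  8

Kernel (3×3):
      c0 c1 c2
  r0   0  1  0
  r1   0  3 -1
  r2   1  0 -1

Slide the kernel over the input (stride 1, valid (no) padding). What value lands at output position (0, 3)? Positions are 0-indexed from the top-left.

The receptive field on the input at this output position is [4 11 4 / 6 2 2 / 6 9 1]. Elementwise product with the kernel and sum: 11·1 + 2·3 + 2·-1 + 6·1 + 1·-1.

20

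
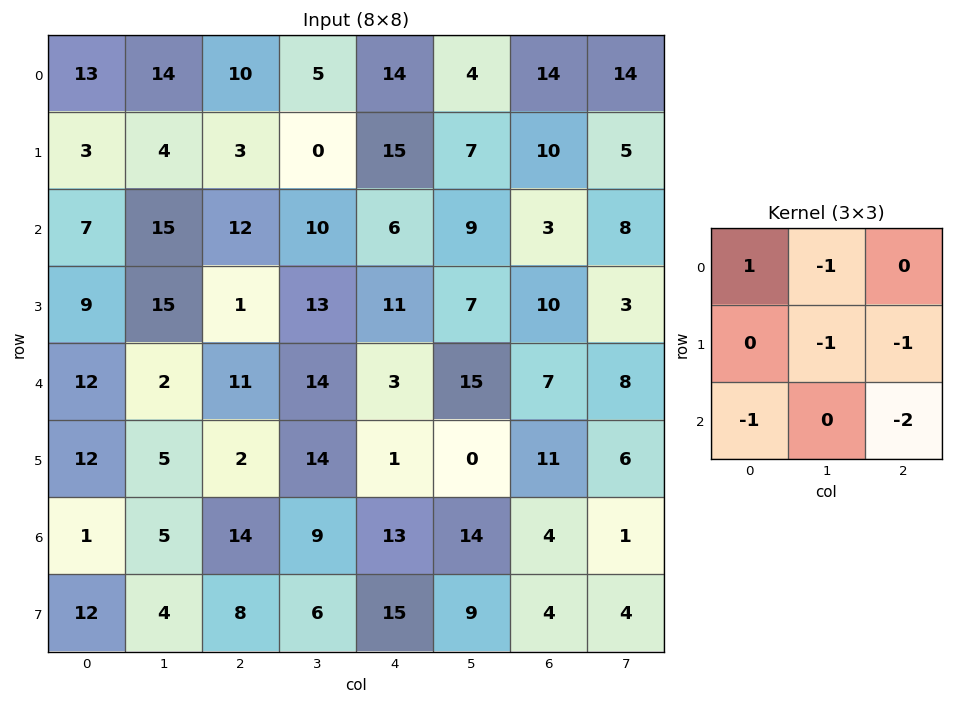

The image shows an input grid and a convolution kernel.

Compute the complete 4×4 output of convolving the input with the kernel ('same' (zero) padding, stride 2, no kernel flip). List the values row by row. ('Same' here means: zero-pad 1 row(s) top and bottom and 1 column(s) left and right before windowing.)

Output[0,0]: The receptive field on the zero-padded input at this output position is [0 0 0 / 0 13 14 / 0 3 4]. Elementwise product with the kernel and sum: 0·1 + 0·-1 + 13·-1 + 14·-1 + 0·-1 + 4·-2.
Output[0,1]: The receptive field on the zero-padded input at this output position is [0 0 0 / 14 10 5 / 4 3 0]. Elementwise product with the kernel and sum: 0·1 + 0·-1 + 10·-1 + 5·-1 + 4·-1 + 0·-2.

-35 -19 -32 -45
-55 -62 -57 -27
-33 -44 -30 -30
-26 -36 -38 -33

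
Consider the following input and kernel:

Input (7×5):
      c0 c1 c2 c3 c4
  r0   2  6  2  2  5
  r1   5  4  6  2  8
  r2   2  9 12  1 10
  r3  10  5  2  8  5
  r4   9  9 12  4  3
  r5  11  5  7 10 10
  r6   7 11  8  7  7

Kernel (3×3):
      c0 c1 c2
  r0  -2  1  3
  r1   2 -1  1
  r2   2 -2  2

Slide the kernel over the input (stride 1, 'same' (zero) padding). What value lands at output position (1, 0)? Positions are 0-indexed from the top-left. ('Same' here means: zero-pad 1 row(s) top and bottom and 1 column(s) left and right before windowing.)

The receptive field on the zero-padded input at this output position is [0 2 6 / 0 5 4 / 0 2 9]. Elementwise product with the kernel and sum: 0·-2 + 2·1 + 6·3 + 0·2 + 5·-1 + 4·1 + 0·2 + 2·-2 + 9·2.

33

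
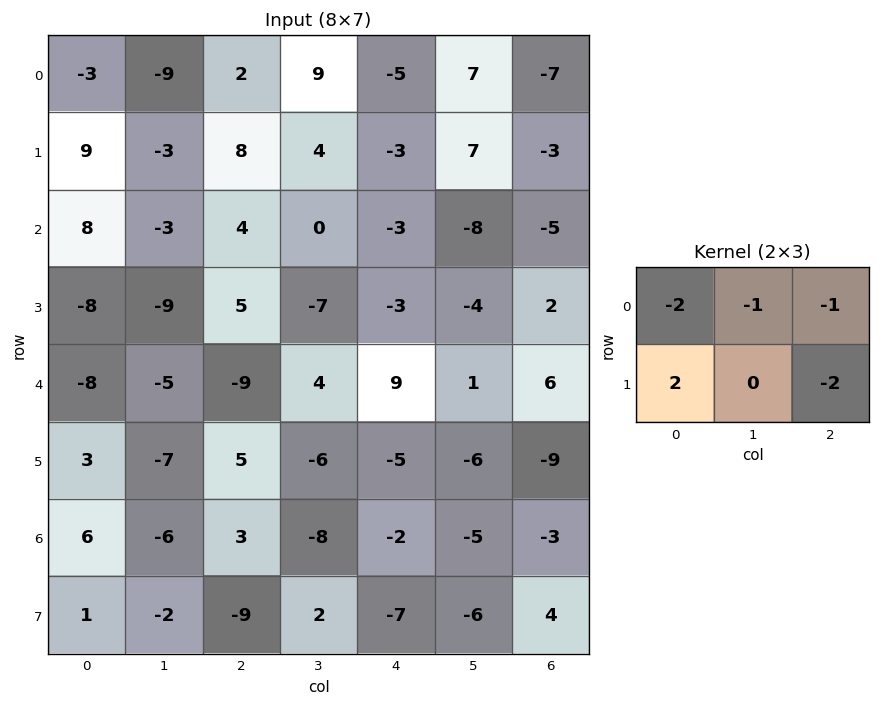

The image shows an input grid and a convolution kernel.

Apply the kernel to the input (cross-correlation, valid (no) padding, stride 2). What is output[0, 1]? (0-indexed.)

The receptive field on the input at this output position is [2 9 -5 / 8 4 -3]. Elementwise product with the kernel and sum: 2·-2 + 9·-1 + -5·-1 + 8·2 + -3·-2.

14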